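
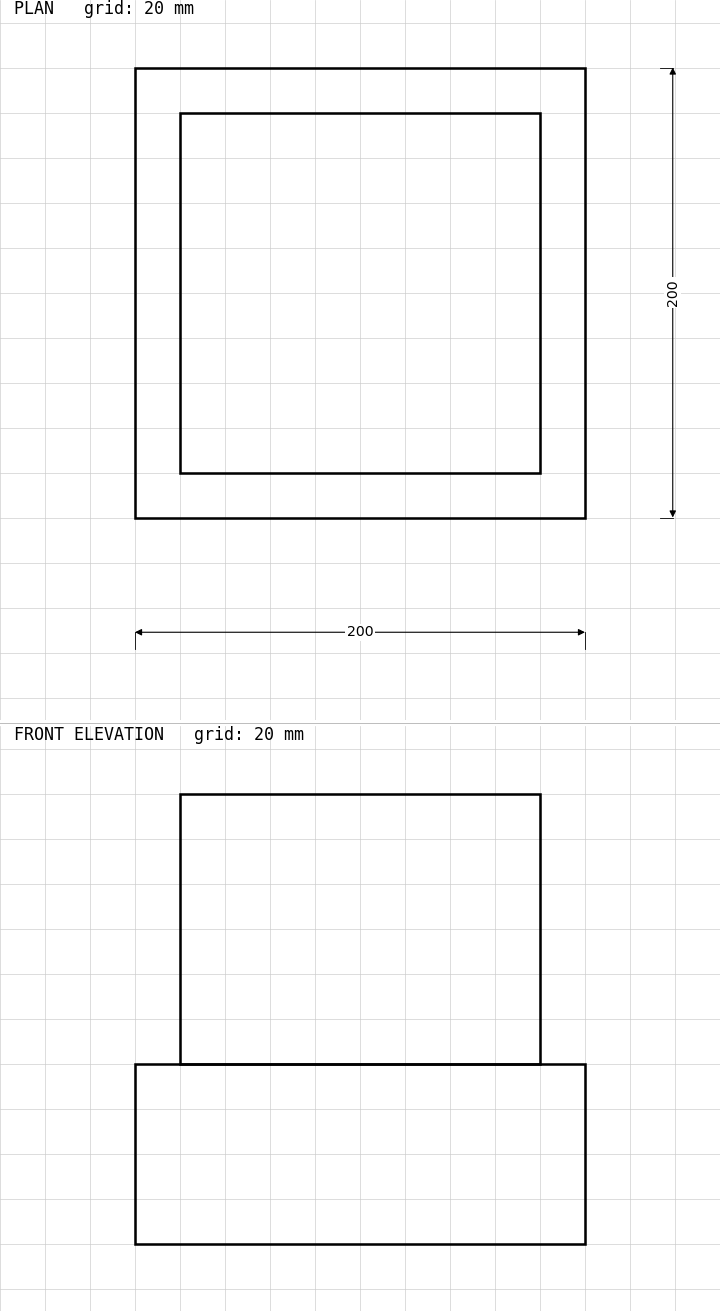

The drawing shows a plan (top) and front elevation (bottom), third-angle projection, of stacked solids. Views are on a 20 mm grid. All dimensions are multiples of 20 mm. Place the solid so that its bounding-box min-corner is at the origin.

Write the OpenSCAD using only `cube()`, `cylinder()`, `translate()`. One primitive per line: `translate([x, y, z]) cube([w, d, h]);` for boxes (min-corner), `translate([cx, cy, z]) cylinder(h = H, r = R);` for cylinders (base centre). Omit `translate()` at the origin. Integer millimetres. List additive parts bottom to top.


cube([200, 200, 80]);
translate([20, 20, 80]) cube([160, 160, 120]);


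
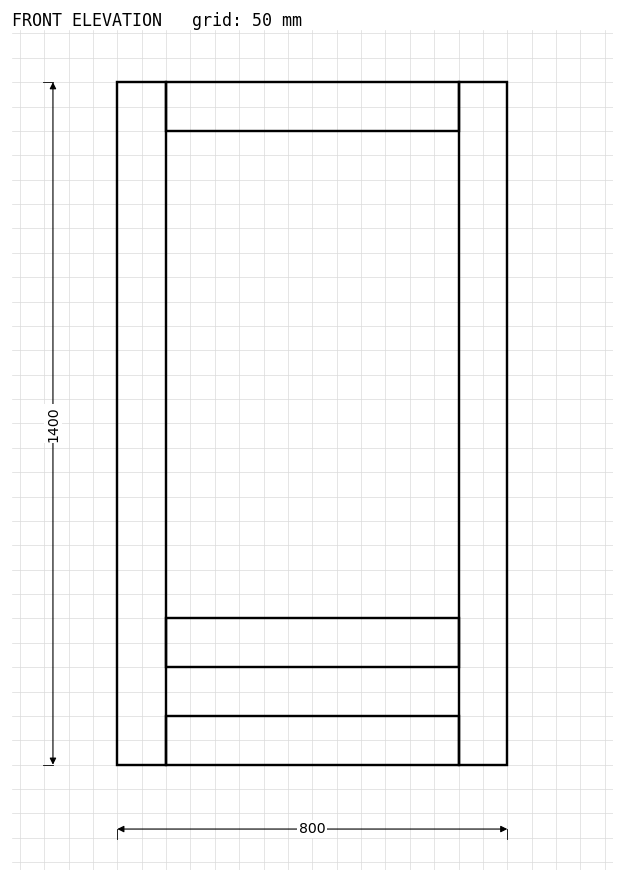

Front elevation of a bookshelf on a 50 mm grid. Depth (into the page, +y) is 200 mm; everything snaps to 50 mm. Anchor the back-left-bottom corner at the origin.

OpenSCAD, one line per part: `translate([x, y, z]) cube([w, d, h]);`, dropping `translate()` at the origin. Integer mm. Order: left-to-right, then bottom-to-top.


cube([100, 200, 1400]);
translate([100, 0, 0]) cube([600, 200, 100]);
translate([100, 0, 200]) cube([600, 200, 100]);
translate([100, 0, 1300]) cube([600, 200, 100]);
translate([700, 0, 0]) cube([100, 200, 1400]);


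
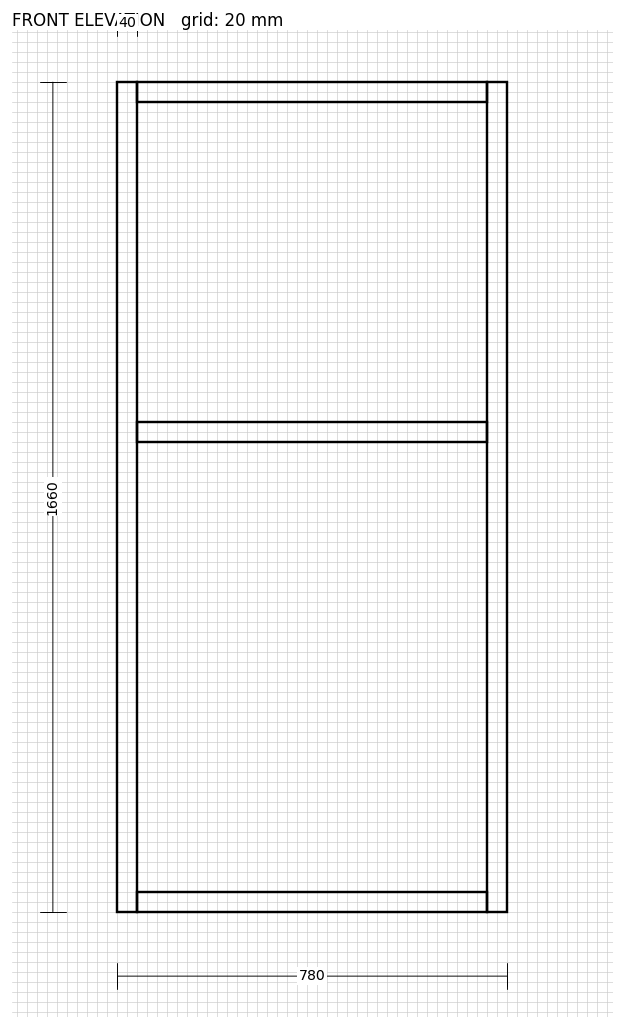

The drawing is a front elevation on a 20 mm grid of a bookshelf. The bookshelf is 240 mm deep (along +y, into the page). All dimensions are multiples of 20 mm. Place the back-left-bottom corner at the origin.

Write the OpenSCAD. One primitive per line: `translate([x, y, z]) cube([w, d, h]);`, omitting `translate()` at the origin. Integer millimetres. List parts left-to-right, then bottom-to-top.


cube([40, 240, 1660]);
translate([40, 0, 0]) cube([700, 240, 40]);
translate([40, 0, 940]) cube([700, 240, 40]);
translate([40, 0, 1620]) cube([700, 240, 40]);
translate([740, 0, 0]) cube([40, 240, 1660]);


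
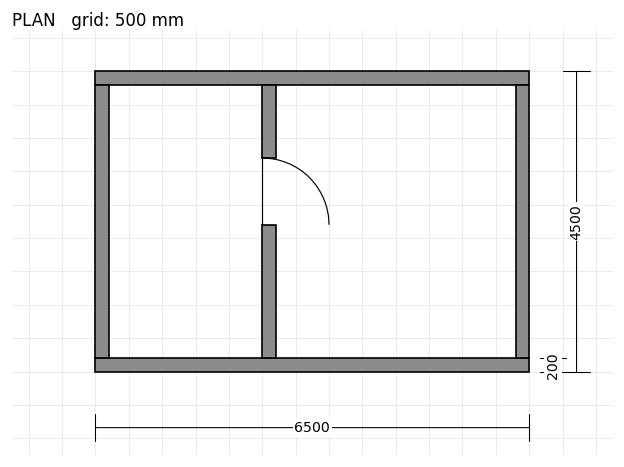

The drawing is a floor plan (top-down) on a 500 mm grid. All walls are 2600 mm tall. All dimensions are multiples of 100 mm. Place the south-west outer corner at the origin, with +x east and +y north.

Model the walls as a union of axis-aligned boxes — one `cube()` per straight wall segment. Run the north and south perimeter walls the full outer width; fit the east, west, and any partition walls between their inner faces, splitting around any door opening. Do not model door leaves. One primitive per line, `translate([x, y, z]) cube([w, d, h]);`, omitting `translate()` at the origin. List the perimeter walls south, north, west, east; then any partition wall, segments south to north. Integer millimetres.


cube([6500, 200, 2600]);
translate([0, 4300, 0]) cube([6500, 200, 2600]);
translate([0, 200, 0]) cube([200, 4100, 2600]);
translate([6300, 200, 0]) cube([200, 4100, 2600]);
translate([2500, 200, 0]) cube([200, 2000, 2600]);
translate([2500, 3200, 0]) cube([200, 1100, 2600]);


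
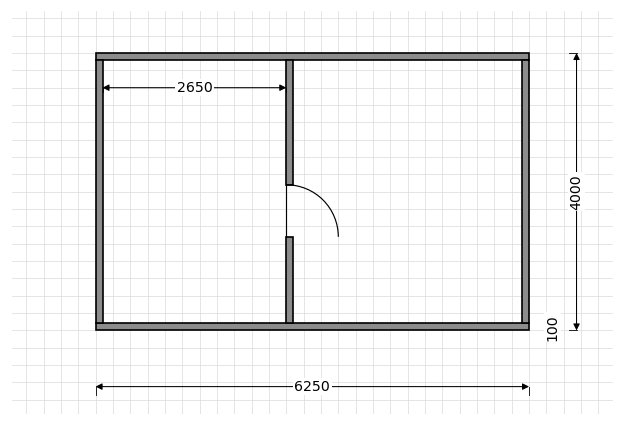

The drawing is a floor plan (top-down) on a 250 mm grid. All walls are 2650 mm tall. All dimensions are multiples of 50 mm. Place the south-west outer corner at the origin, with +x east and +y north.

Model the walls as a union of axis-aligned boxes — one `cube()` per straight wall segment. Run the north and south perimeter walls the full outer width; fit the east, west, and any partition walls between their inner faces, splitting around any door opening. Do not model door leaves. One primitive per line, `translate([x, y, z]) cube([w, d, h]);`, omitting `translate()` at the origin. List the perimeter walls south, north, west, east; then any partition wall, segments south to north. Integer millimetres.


cube([6250, 100, 2650]);
translate([0, 3900, 0]) cube([6250, 100, 2650]);
translate([0, 100, 0]) cube([100, 3800, 2650]);
translate([6150, 100, 0]) cube([100, 3800, 2650]);
translate([2750, 100, 0]) cube([100, 1250, 2650]);
translate([2750, 2100, 0]) cube([100, 1800, 2650]);


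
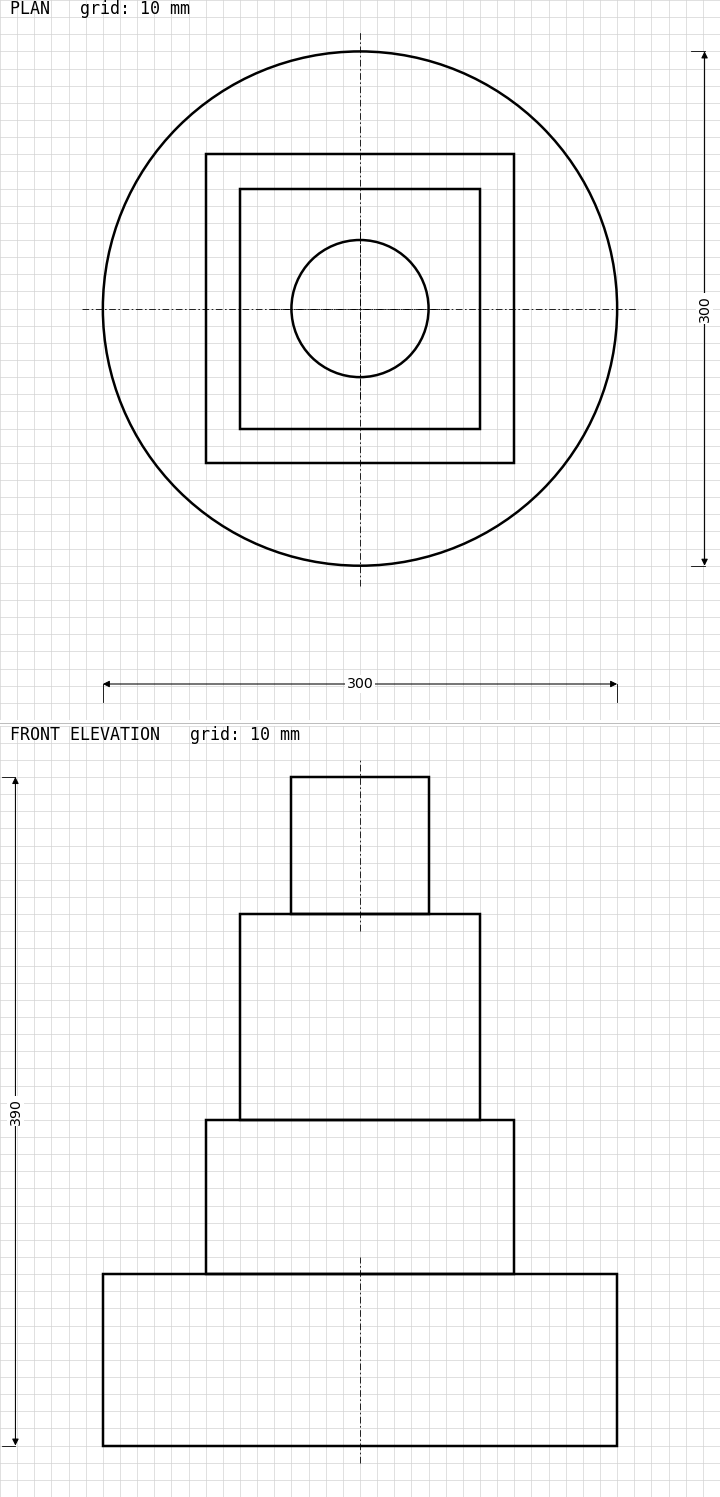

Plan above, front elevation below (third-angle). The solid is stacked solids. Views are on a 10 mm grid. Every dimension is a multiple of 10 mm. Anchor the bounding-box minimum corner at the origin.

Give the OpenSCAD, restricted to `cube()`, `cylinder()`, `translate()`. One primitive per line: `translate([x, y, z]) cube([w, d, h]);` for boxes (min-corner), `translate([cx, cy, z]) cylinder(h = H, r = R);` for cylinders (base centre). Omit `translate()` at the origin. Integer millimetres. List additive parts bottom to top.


translate([150, 150, 0]) cylinder(h = 100, r = 150);
translate([60, 60, 100]) cube([180, 180, 90]);
translate([80, 80, 190]) cube([140, 140, 120]);
translate([150, 150, 310]) cylinder(h = 80, r = 40);


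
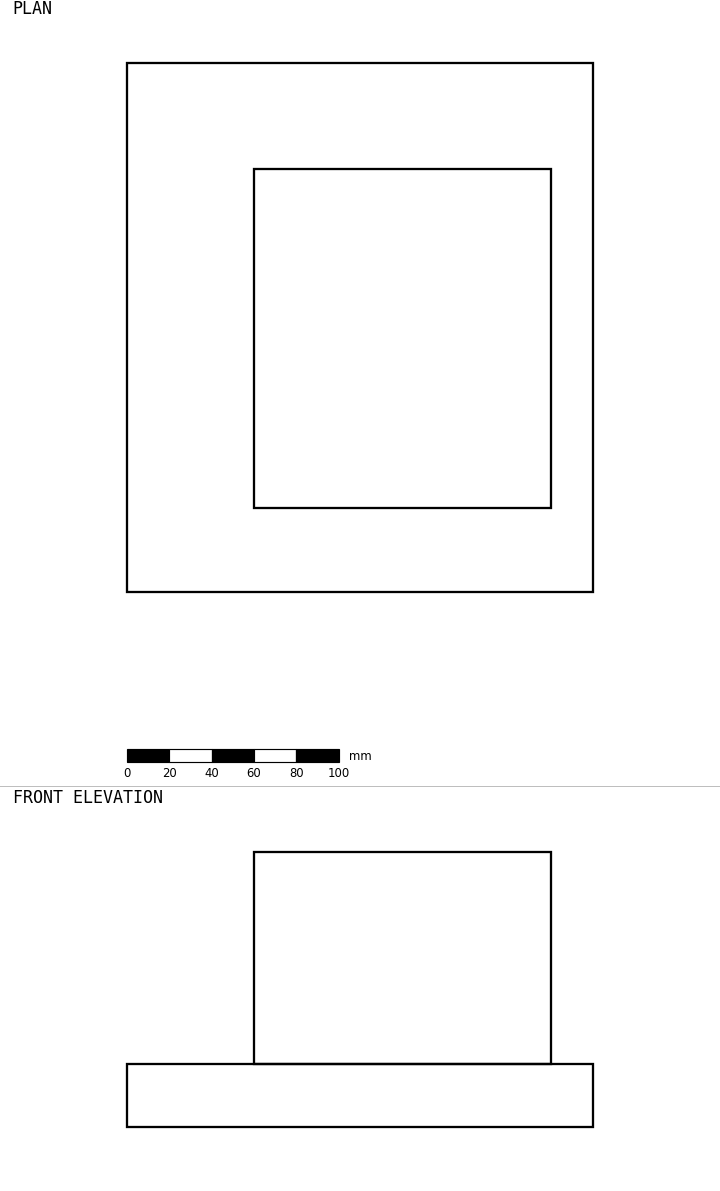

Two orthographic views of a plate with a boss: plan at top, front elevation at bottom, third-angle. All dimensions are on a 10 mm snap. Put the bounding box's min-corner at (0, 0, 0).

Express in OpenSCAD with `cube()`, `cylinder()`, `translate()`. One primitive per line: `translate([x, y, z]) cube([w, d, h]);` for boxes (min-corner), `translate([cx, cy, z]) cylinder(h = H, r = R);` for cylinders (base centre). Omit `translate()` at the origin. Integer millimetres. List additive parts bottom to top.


cube([220, 250, 30]);
translate([60, 40, 30]) cube([140, 160, 100]);


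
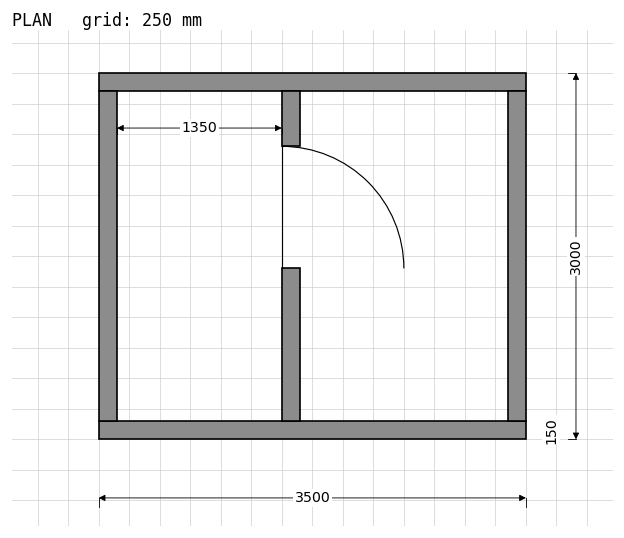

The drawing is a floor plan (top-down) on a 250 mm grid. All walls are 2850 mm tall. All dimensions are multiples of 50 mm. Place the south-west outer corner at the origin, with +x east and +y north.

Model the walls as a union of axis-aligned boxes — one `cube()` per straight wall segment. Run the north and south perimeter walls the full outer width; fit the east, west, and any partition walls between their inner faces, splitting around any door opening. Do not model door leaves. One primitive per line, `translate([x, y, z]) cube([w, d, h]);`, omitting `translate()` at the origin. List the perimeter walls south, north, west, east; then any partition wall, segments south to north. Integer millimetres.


cube([3500, 150, 2850]);
translate([0, 2850, 0]) cube([3500, 150, 2850]);
translate([0, 150, 0]) cube([150, 2700, 2850]);
translate([3350, 150, 0]) cube([150, 2700, 2850]);
translate([1500, 150, 0]) cube([150, 1250, 2850]);
translate([1500, 2400, 0]) cube([150, 450, 2850]);


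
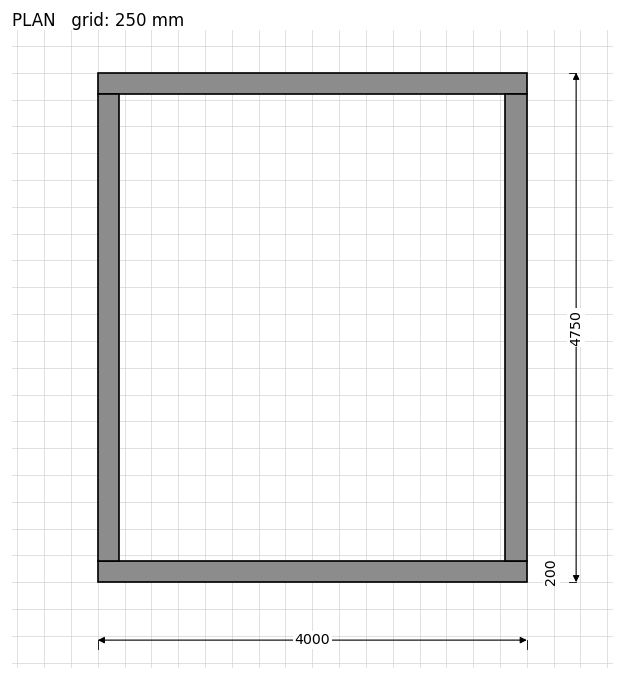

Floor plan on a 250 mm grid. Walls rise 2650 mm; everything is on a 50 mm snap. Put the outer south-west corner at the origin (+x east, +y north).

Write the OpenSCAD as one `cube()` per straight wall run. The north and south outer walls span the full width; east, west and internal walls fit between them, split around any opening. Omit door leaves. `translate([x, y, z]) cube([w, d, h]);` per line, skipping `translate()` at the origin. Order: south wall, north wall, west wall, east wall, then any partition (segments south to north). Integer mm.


cube([4000, 200, 2650]);
translate([0, 4550, 0]) cube([4000, 200, 2650]);
translate([0, 200, 0]) cube([200, 4350, 2650]);
translate([3800, 200, 0]) cube([200, 4350, 2650]);


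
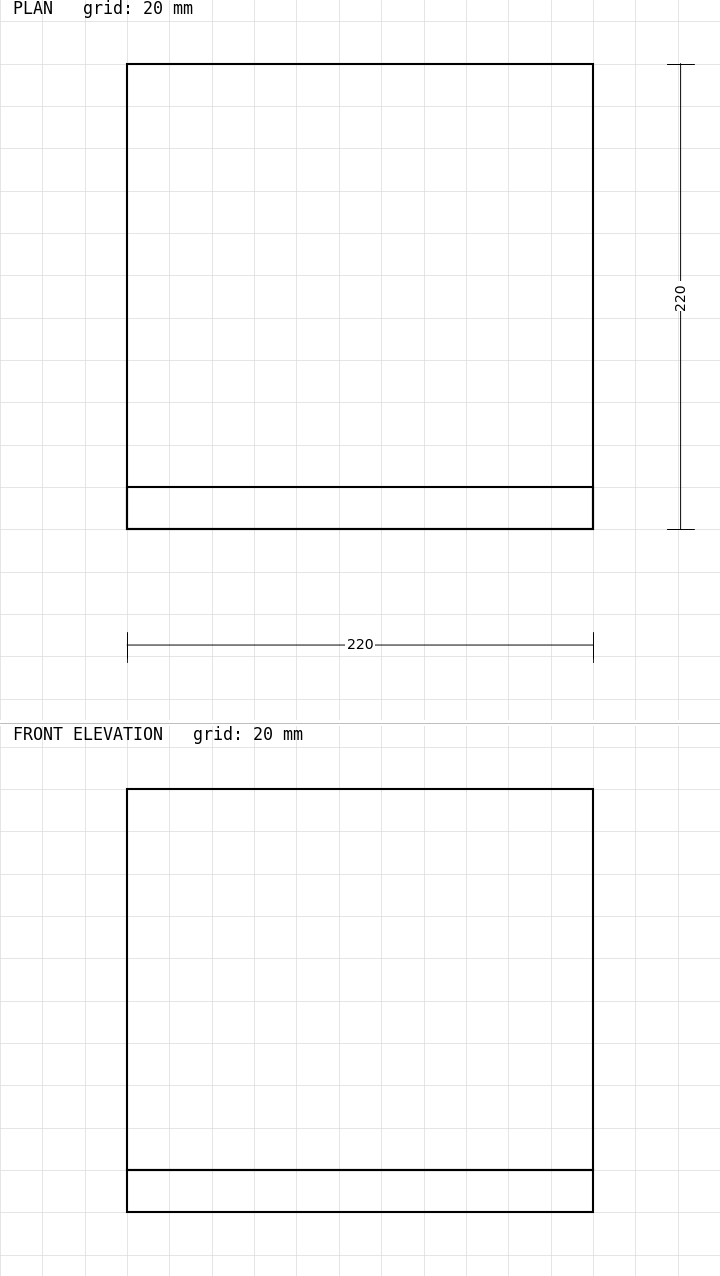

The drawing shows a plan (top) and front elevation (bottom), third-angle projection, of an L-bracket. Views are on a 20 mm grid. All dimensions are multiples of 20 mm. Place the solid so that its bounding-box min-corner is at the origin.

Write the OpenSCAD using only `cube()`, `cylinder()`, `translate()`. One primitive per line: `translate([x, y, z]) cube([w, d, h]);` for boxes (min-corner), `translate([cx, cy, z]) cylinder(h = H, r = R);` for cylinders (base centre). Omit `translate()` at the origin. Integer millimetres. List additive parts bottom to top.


cube([220, 220, 20]);
translate([0, 0, 20]) cube([220, 20, 180]);


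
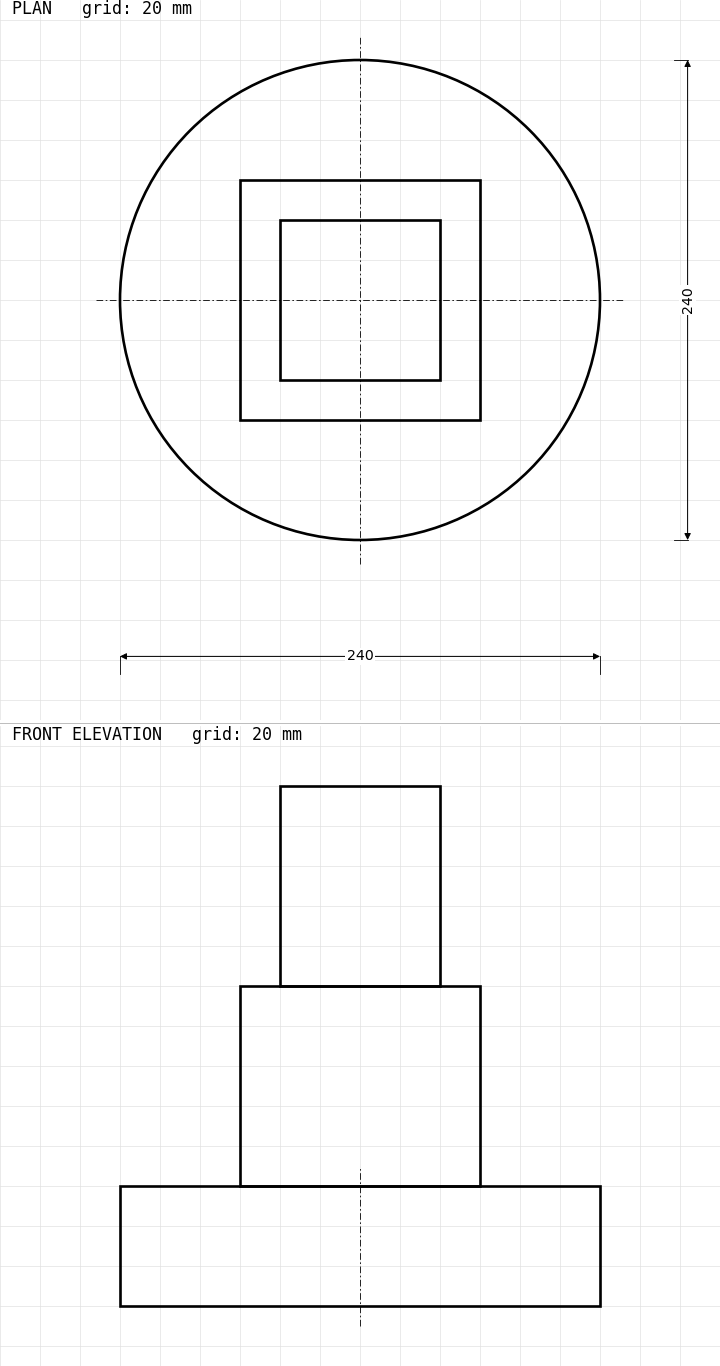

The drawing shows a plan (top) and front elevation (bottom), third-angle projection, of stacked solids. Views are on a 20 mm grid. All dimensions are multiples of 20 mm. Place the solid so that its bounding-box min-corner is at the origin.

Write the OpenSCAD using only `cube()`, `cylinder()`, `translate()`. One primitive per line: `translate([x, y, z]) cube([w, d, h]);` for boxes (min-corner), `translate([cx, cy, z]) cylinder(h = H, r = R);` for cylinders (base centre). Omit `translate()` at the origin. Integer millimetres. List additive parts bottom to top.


translate([120, 120, 0]) cylinder(h = 60, r = 120);
translate([60, 60, 60]) cube([120, 120, 100]);
translate([80, 80, 160]) cube([80, 80, 100]);


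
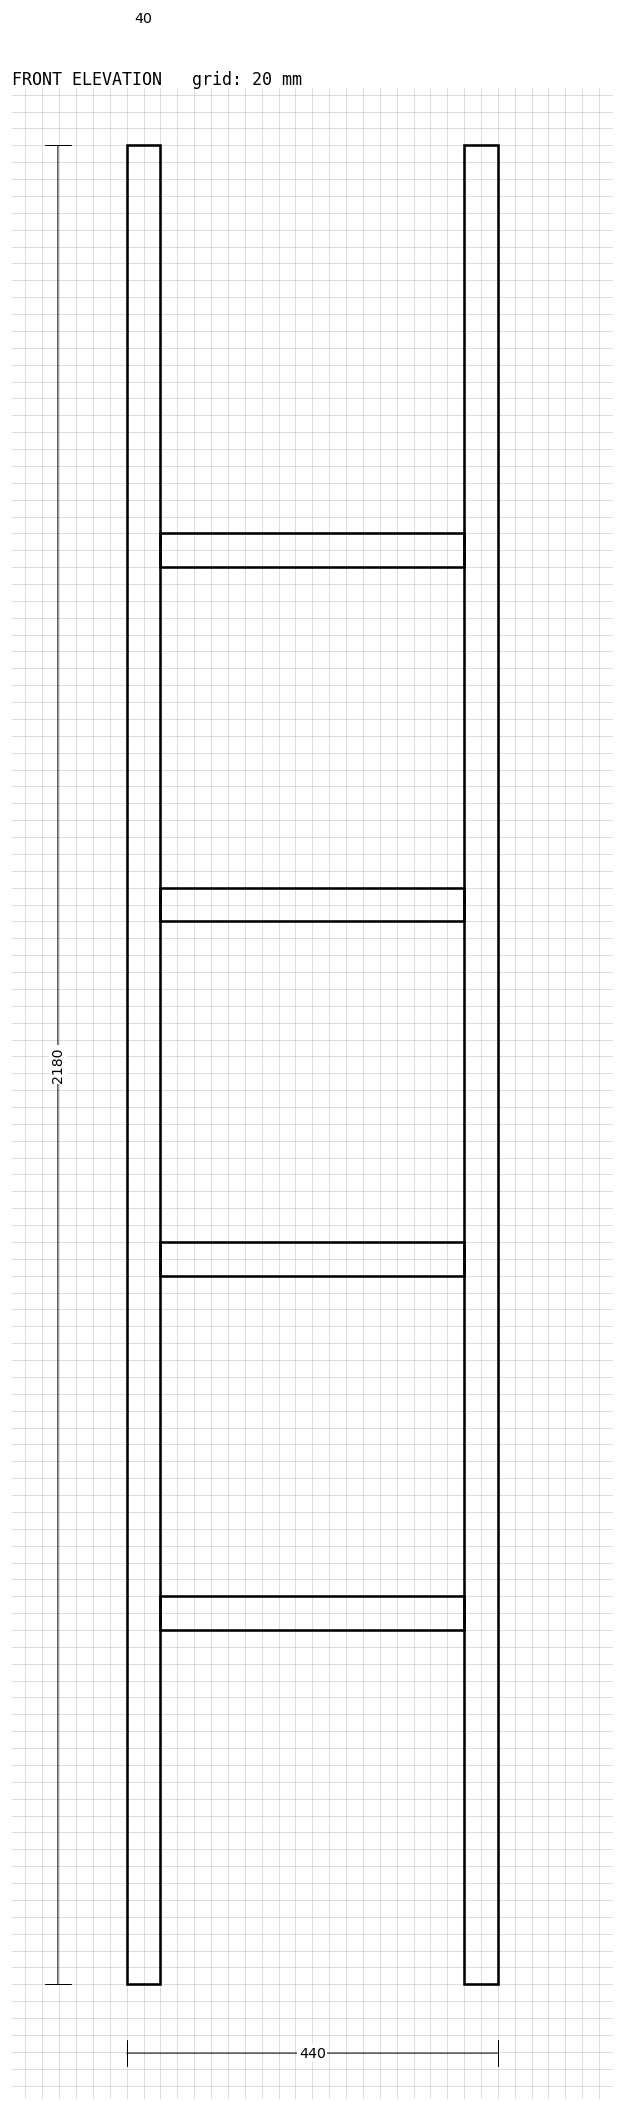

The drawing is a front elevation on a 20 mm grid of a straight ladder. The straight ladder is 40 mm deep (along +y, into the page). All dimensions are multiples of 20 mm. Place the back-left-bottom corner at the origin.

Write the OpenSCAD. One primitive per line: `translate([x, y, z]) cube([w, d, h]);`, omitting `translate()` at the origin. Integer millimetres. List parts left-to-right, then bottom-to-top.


cube([40, 40, 2180]);
translate([40, 0, 420]) cube([360, 40, 40]);
translate([40, 0, 840]) cube([360, 40, 40]);
translate([40, 0, 1260]) cube([360, 40, 40]);
translate([40, 0, 1680]) cube([360, 40, 40]);
translate([400, 0, 0]) cube([40, 40, 2180]);


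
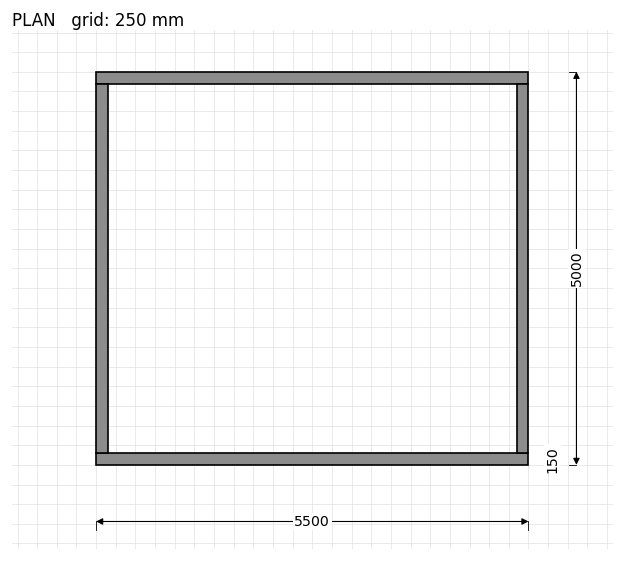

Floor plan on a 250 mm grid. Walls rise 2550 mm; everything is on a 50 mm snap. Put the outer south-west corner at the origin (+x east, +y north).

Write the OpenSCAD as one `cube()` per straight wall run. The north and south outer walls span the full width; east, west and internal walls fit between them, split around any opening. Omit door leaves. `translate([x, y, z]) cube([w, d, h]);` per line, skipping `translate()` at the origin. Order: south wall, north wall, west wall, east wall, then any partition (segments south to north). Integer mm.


cube([5500, 150, 2550]);
translate([0, 4850, 0]) cube([5500, 150, 2550]);
translate([0, 150, 0]) cube([150, 4700, 2550]);
translate([5350, 150, 0]) cube([150, 4700, 2550]);


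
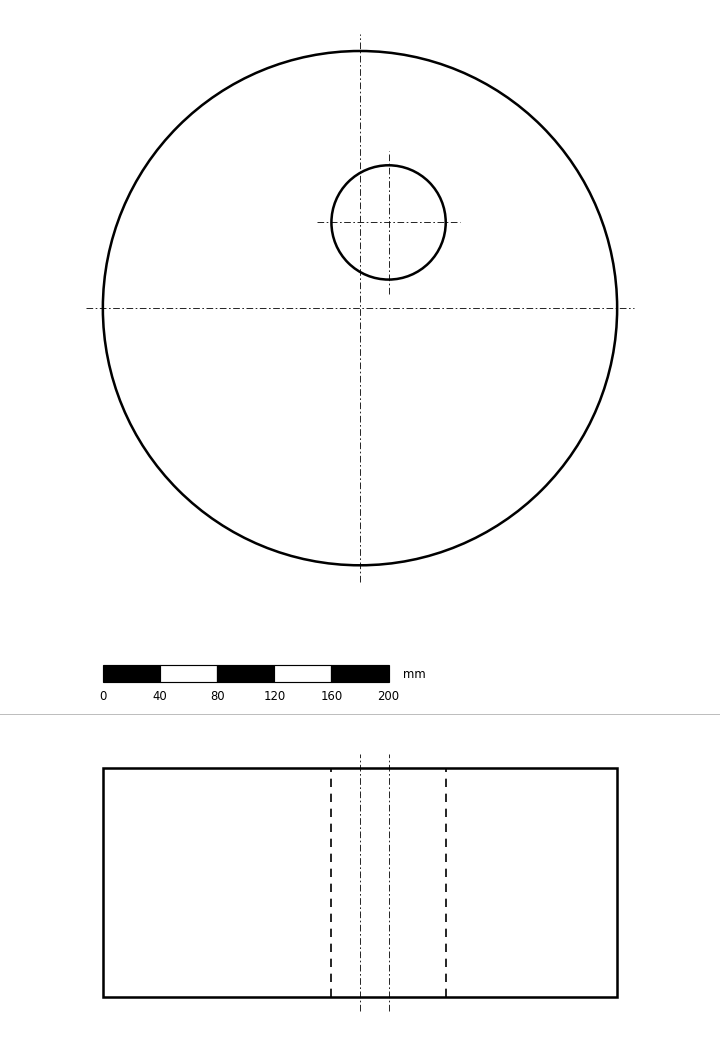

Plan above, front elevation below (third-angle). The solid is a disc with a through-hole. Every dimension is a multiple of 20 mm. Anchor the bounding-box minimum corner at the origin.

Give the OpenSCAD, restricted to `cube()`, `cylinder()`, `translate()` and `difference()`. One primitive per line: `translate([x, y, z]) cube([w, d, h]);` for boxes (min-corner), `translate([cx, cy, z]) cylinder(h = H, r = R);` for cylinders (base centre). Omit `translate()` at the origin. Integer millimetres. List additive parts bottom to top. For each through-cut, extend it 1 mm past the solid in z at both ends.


difference() {
  translate([180, 180, 0]) cylinder(h = 160, r = 180);
  translate([200, 240, -1]) cylinder(h = 162, r = 40);
}


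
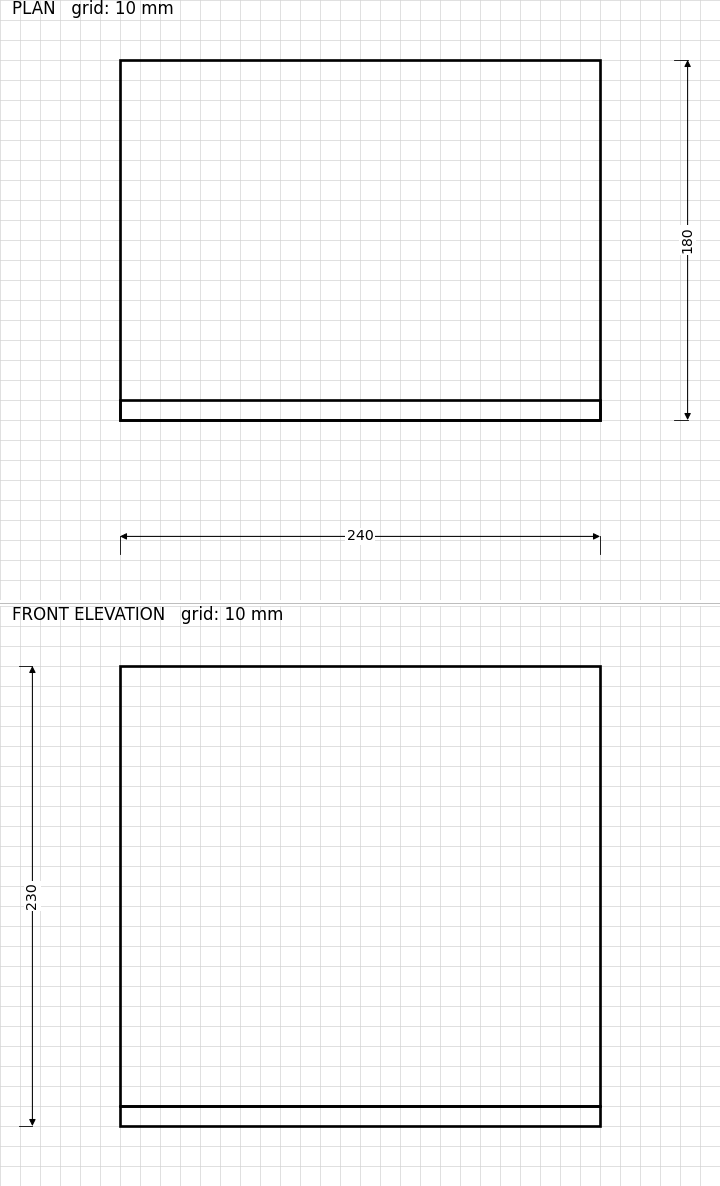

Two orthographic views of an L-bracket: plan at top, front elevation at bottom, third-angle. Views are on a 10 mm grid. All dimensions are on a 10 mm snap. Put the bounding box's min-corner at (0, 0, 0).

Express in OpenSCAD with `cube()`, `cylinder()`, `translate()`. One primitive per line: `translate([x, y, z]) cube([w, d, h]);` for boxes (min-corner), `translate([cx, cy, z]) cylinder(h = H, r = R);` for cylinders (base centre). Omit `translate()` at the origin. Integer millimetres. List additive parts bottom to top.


cube([240, 180, 10]);
translate([0, 0, 10]) cube([240, 10, 220]);


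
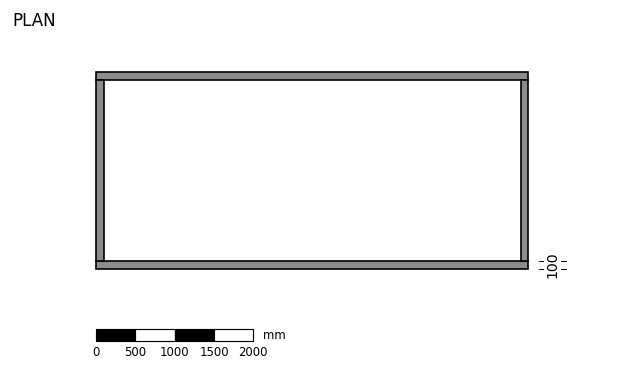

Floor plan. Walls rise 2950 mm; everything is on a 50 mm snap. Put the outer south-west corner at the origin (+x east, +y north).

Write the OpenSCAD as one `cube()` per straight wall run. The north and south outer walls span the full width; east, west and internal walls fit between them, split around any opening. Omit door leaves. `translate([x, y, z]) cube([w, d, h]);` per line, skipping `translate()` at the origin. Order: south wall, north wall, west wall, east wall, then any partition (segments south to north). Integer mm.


cube([5500, 100, 2950]);
translate([0, 2400, 0]) cube([5500, 100, 2950]);
translate([0, 100, 0]) cube([100, 2300, 2950]);
translate([5400, 100, 0]) cube([100, 2300, 2950]);


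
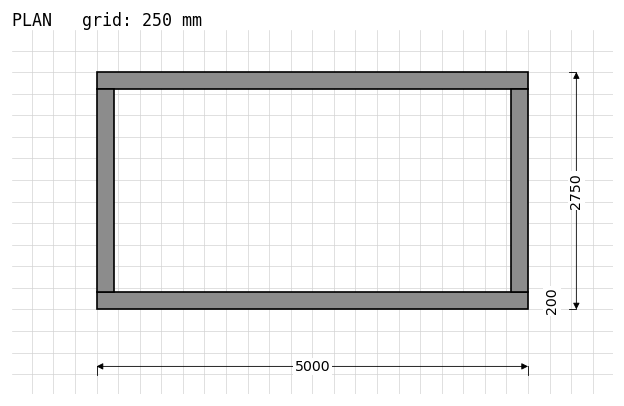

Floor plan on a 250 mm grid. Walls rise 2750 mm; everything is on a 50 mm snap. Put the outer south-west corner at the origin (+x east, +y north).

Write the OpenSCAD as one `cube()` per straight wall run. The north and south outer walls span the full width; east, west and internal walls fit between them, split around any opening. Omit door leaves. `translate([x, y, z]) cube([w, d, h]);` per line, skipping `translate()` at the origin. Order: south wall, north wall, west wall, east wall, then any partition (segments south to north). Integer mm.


cube([5000, 200, 2750]);
translate([0, 2550, 0]) cube([5000, 200, 2750]);
translate([0, 200, 0]) cube([200, 2350, 2750]);
translate([4800, 200, 0]) cube([200, 2350, 2750]);


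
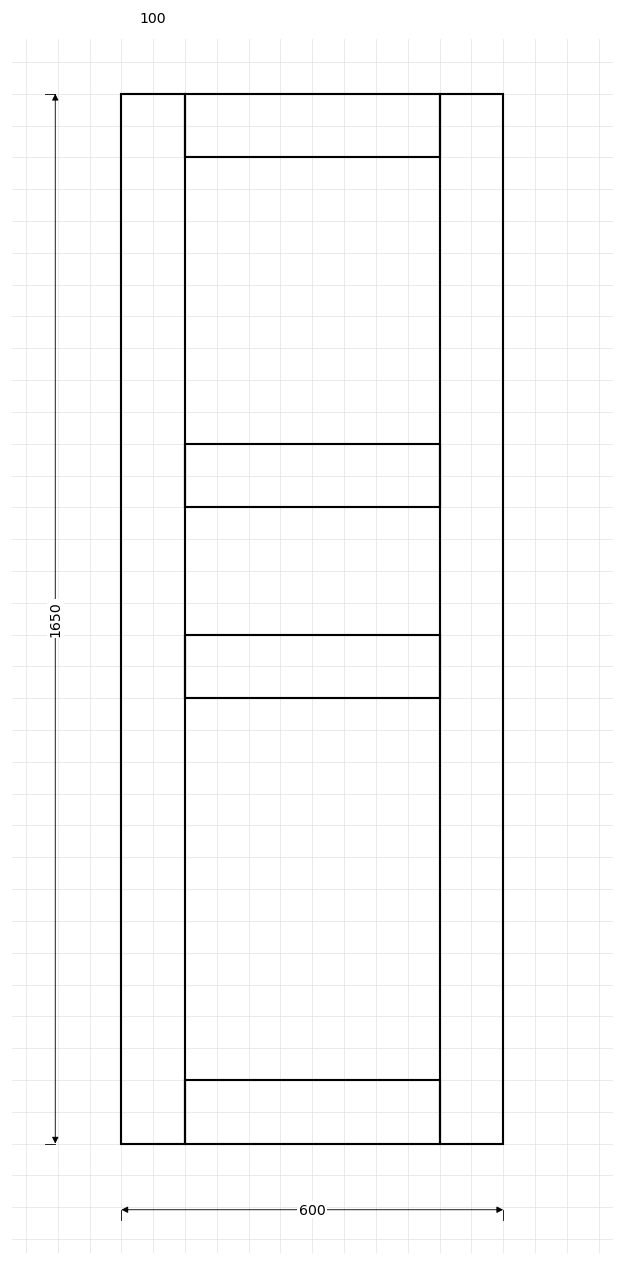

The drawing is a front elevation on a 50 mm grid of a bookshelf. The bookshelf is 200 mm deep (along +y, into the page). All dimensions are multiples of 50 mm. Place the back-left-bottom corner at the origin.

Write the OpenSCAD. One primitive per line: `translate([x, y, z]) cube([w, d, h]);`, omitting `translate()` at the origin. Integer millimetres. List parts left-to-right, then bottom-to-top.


cube([100, 200, 1650]);
translate([100, 0, 0]) cube([400, 200, 100]);
translate([100, 0, 700]) cube([400, 200, 100]);
translate([100, 0, 1000]) cube([400, 200, 100]);
translate([100, 0, 1550]) cube([400, 200, 100]);
translate([500, 0, 0]) cube([100, 200, 1650]);


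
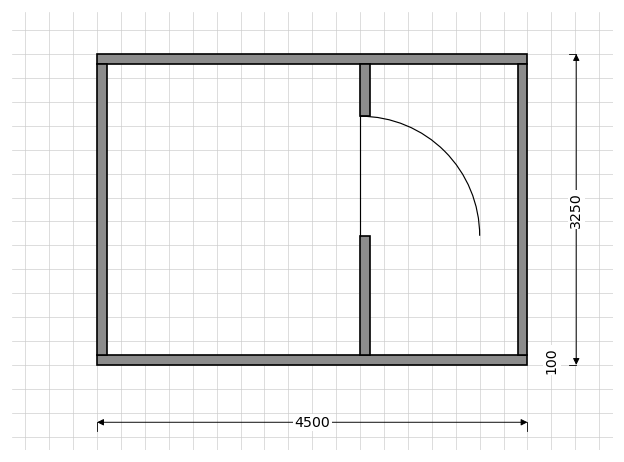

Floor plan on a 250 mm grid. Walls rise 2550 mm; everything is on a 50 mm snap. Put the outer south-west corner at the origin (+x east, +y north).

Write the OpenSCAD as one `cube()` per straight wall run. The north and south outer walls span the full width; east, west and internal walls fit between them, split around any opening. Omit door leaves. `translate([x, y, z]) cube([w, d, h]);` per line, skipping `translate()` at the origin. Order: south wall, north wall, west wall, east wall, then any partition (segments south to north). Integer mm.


cube([4500, 100, 2550]);
translate([0, 3150, 0]) cube([4500, 100, 2550]);
translate([0, 100, 0]) cube([100, 3050, 2550]);
translate([4400, 100, 0]) cube([100, 3050, 2550]);
translate([2750, 100, 0]) cube([100, 1250, 2550]);
translate([2750, 2600, 0]) cube([100, 550, 2550]);


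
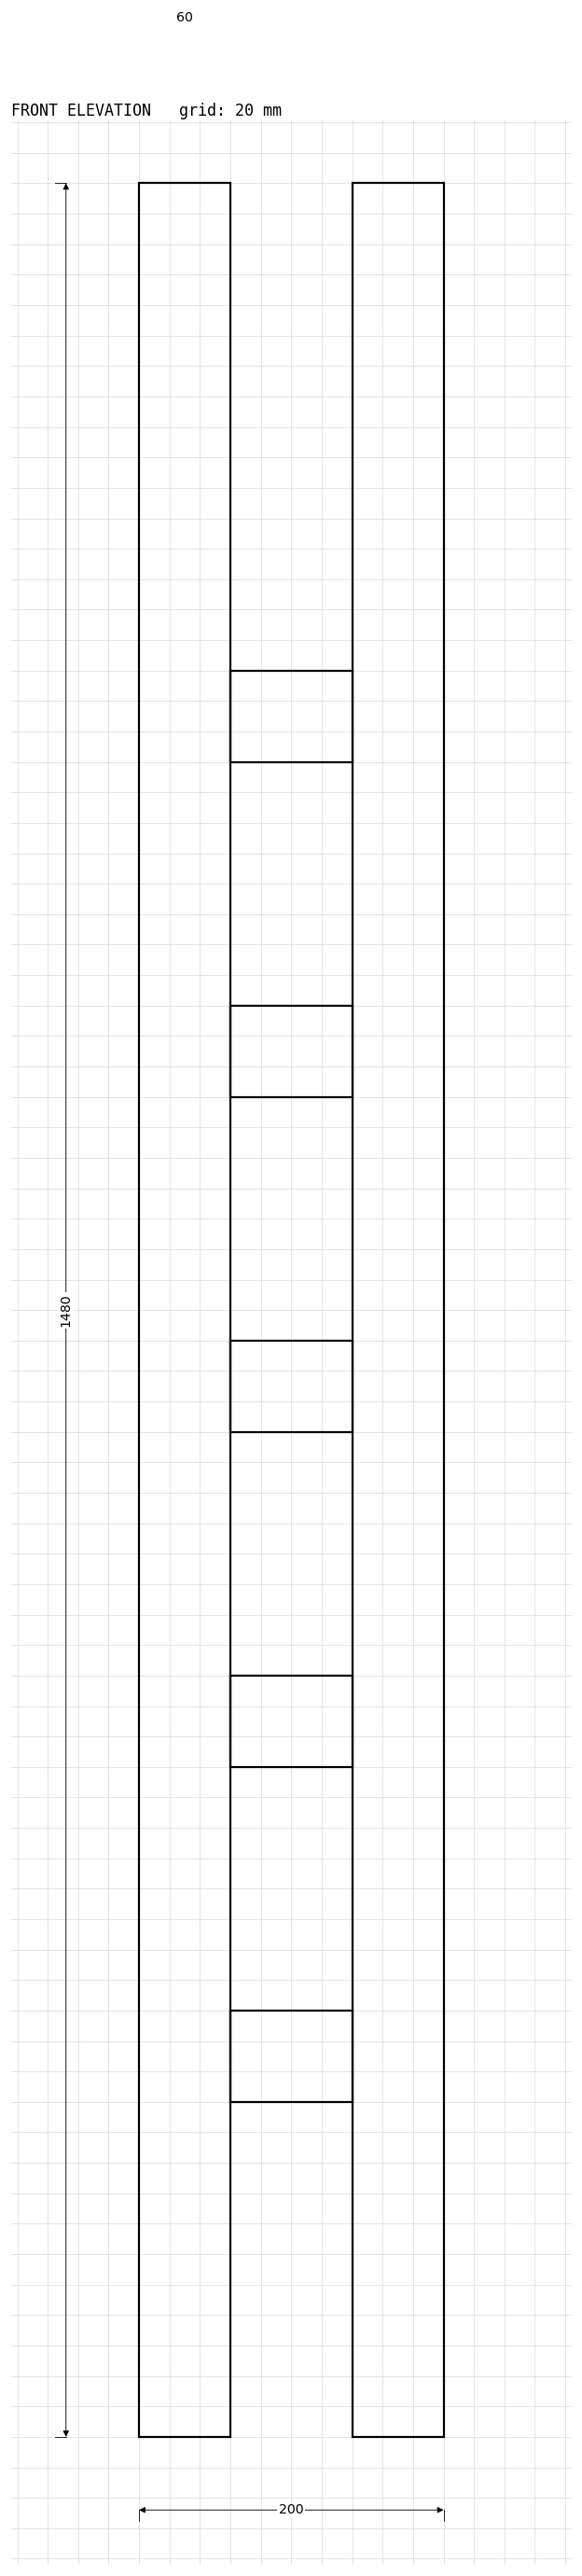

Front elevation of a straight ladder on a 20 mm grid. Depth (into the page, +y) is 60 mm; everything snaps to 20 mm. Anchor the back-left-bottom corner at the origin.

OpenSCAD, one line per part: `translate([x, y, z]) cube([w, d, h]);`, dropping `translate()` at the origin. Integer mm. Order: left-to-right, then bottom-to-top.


cube([60, 60, 1480]);
translate([60, 0, 220]) cube([80, 60, 60]);
translate([60, 0, 440]) cube([80, 60, 60]);
translate([60, 0, 660]) cube([80, 60, 60]);
translate([60, 0, 880]) cube([80, 60, 60]);
translate([60, 0, 1100]) cube([80, 60, 60]);
translate([140, 0, 0]) cube([60, 60, 1480]);


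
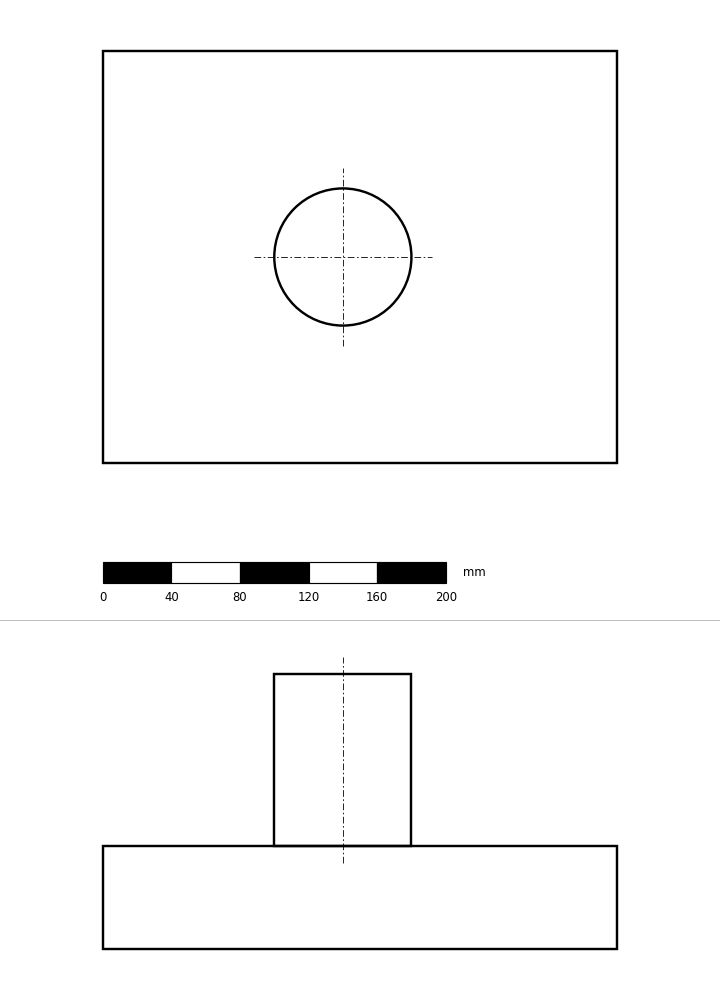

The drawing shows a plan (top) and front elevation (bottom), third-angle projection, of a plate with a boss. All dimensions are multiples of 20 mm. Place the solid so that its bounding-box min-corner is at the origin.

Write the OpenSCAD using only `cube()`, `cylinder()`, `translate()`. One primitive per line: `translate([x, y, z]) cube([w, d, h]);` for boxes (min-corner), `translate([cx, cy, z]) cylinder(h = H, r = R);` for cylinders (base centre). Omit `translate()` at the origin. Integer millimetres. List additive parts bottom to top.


cube([300, 240, 60]);
translate([140, 120, 60]) cylinder(h = 100, r = 40);


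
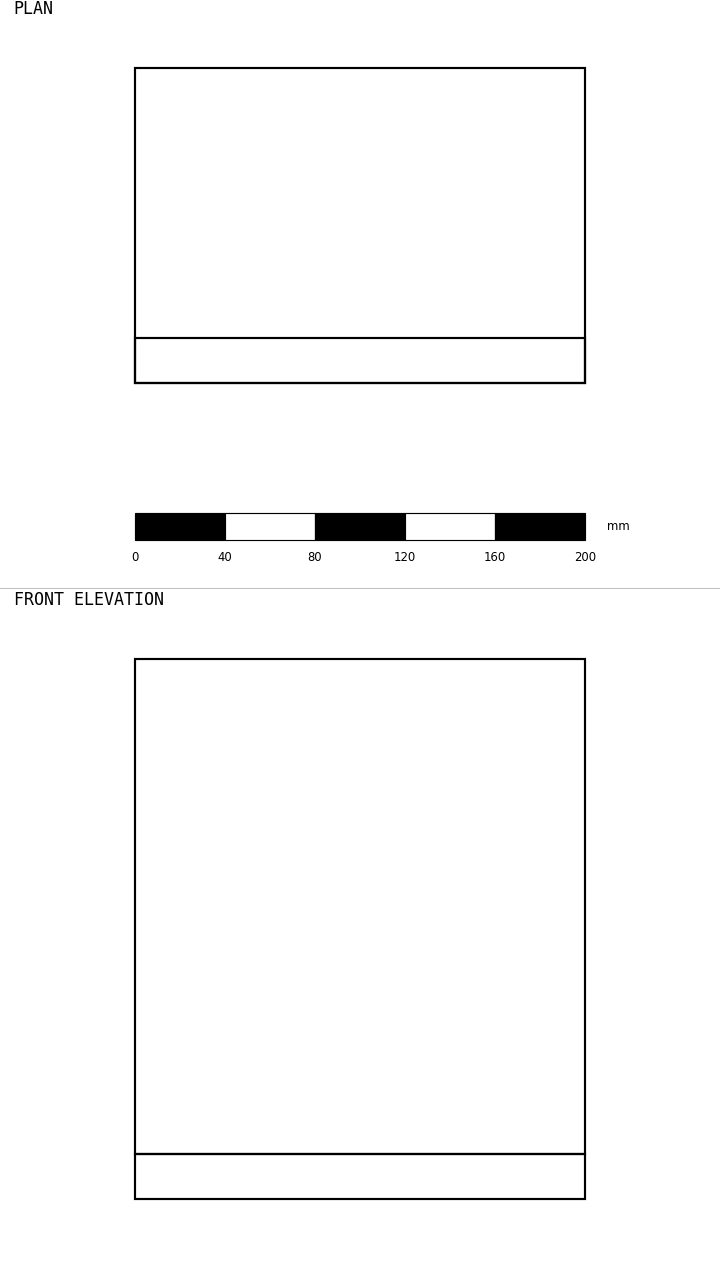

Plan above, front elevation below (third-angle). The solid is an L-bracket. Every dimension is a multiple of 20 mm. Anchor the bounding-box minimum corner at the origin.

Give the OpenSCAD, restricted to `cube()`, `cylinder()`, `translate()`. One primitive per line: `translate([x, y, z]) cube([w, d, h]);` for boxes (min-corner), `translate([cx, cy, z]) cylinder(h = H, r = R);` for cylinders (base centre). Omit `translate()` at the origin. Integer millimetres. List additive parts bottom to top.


cube([200, 140, 20]);
translate([0, 0, 20]) cube([200, 20, 220]);


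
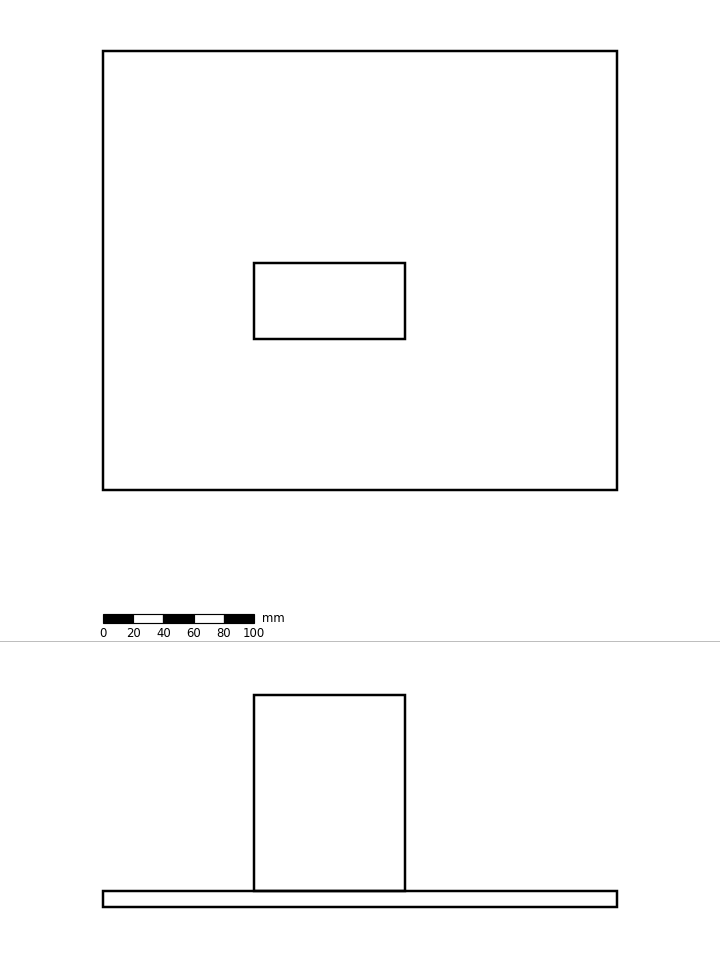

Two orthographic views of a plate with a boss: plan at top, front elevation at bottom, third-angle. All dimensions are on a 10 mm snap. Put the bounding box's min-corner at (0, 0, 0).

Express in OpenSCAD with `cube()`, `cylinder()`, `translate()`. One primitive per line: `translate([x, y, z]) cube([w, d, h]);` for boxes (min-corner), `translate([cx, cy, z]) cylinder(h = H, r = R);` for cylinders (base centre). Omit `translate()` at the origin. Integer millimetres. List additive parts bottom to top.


cube([340, 290, 10]);
translate([100, 100, 10]) cube([100, 50, 130]);


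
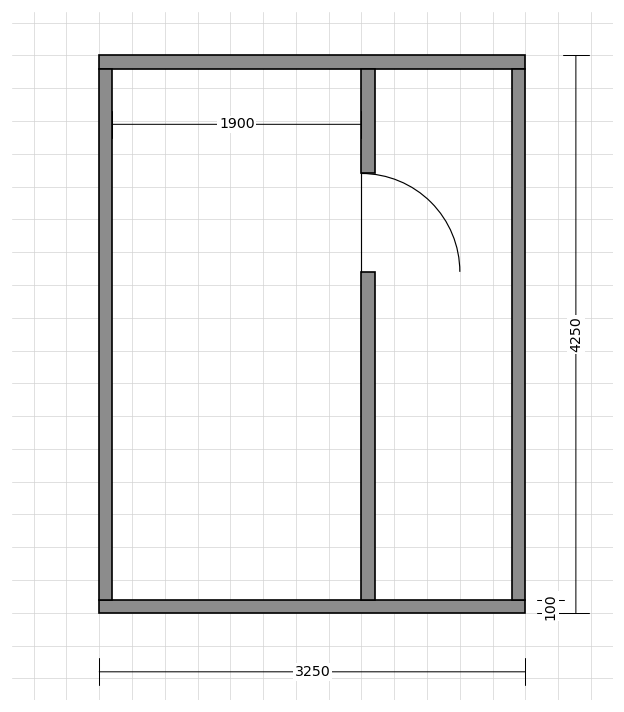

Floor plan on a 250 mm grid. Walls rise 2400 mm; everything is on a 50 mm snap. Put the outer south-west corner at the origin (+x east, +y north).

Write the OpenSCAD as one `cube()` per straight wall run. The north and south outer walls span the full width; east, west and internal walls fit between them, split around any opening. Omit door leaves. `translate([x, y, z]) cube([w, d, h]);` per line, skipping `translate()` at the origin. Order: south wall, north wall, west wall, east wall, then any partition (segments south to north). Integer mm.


cube([3250, 100, 2400]);
translate([0, 4150, 0]) cube([3250, 100, 2400]);
translate([0, 100, 0]) cube([100, 4050, 2400]);
translate([3150, 100, 0]) cube([100, 4050, 2400]);
translate([2000, 100, 0]) cube([100, 2500, 2400]);
translate([2000, 3350, 0]) cube([100, 800, 2400]);


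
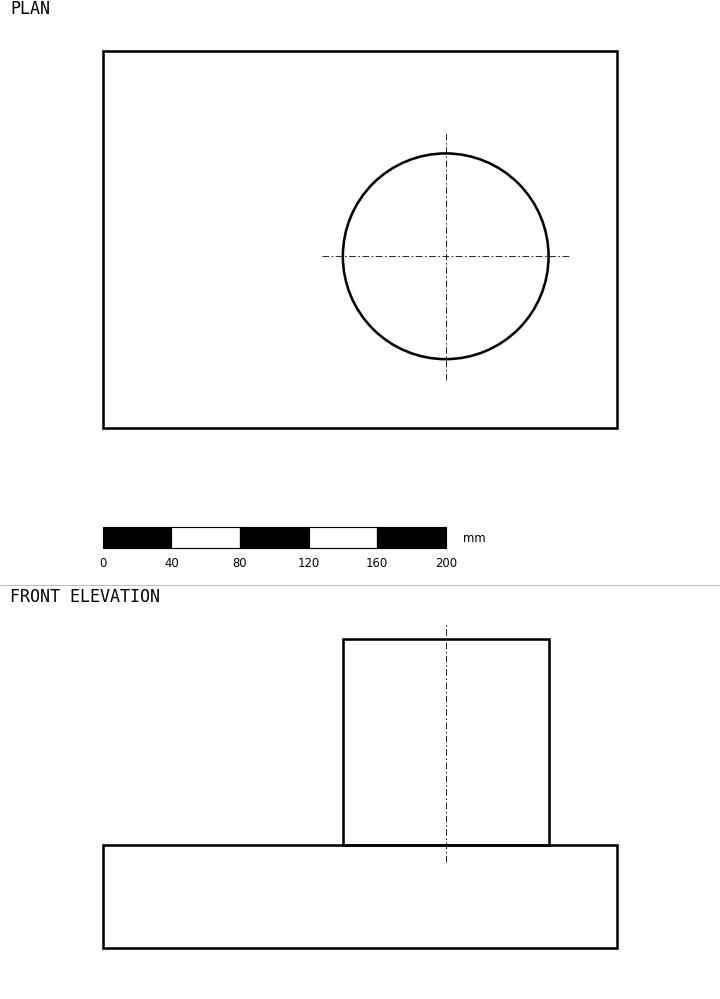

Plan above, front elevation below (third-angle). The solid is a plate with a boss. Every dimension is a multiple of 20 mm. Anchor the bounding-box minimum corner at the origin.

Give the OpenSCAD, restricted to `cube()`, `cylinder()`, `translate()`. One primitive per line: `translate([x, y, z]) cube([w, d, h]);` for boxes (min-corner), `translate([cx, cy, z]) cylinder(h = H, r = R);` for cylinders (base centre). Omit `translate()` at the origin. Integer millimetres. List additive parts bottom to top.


cube([300, 220, 60]);
translate([200, 100, 60]) cylinder(h = 120, r = 60);


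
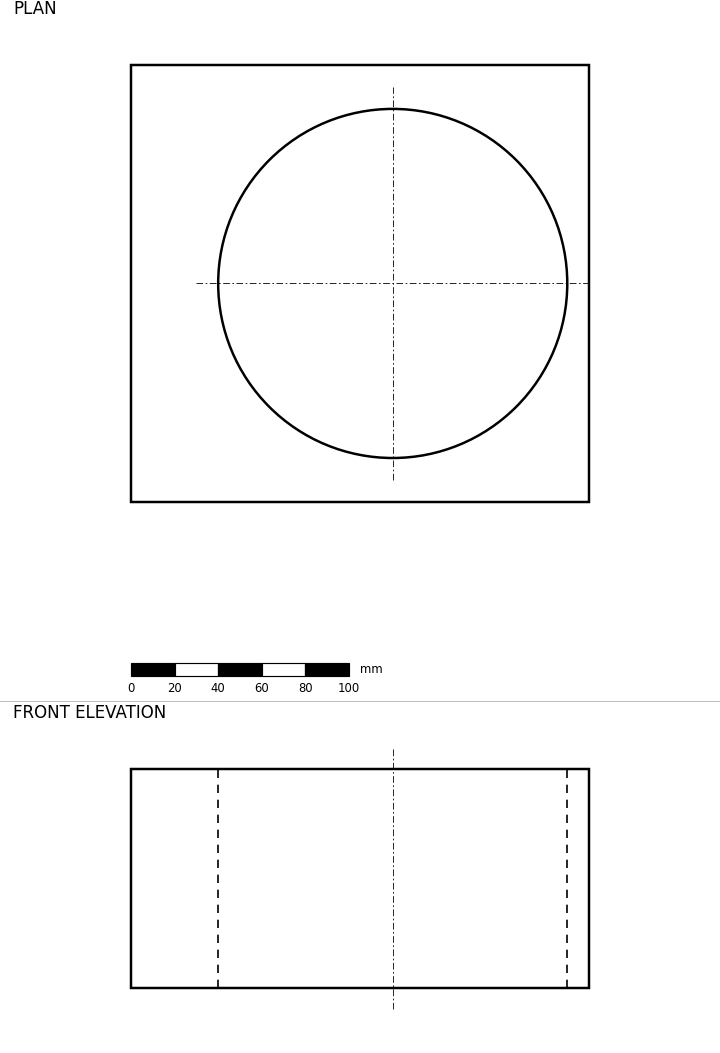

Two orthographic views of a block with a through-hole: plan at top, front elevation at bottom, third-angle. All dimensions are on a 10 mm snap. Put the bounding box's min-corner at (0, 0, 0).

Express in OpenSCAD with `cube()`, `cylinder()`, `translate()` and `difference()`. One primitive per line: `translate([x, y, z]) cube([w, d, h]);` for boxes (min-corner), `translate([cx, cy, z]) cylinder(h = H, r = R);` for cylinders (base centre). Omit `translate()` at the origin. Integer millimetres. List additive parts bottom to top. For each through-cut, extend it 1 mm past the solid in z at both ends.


difference() {
  cube([210, 200, 100]);
  translate([120, 100, -1]) cylinder(h = 102, r = 80);
}


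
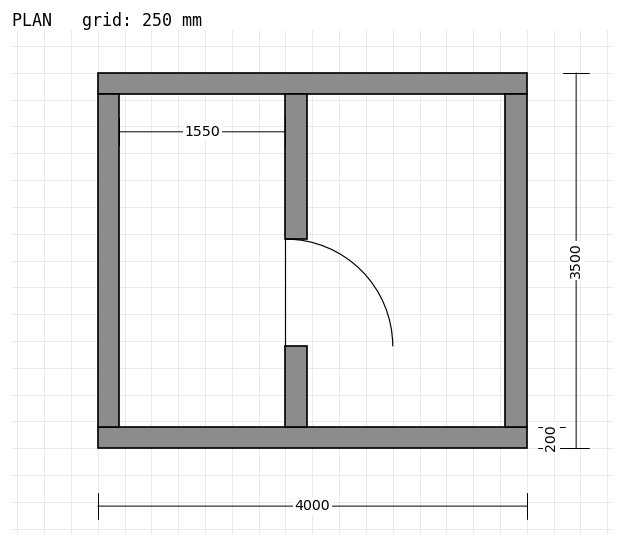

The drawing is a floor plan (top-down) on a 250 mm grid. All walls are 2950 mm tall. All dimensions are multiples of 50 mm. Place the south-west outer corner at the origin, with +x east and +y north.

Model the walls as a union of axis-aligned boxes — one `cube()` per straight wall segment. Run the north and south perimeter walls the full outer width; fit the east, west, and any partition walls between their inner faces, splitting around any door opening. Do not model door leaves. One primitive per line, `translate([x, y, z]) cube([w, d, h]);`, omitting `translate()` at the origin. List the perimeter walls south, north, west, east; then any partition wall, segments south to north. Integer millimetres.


cube([4000, 200, 2950]);
translate([0, 3300, 0]) cube([4000, 200, 2950]);
translate([0, 200, 0]) cube([200, 3100, 2950]);
translate([3800, 200, 0]) cube([200, 3100, 2950]);
translate([1750, 200, 0]) cube([200, 750, 2950]);
translate([1750, 1950, 0]) cube([200, 1350, 2950]);


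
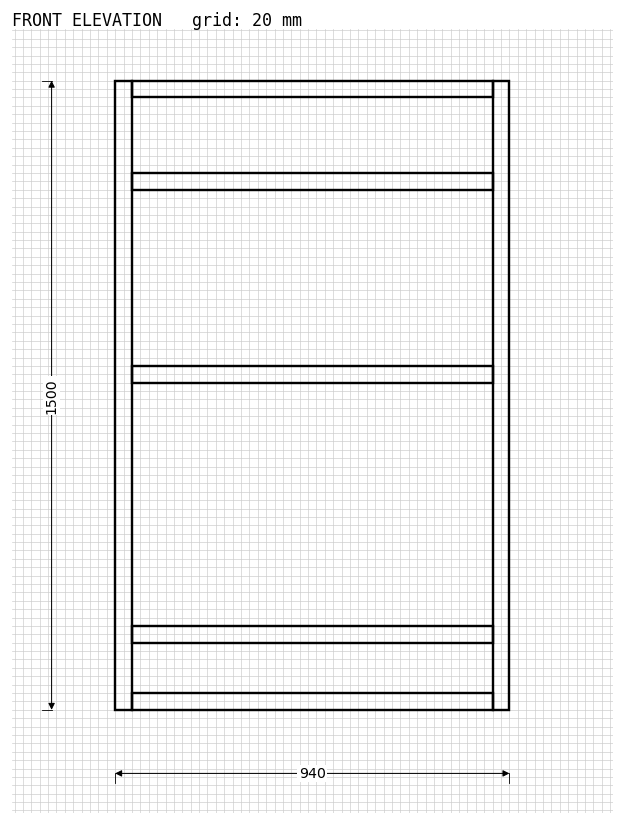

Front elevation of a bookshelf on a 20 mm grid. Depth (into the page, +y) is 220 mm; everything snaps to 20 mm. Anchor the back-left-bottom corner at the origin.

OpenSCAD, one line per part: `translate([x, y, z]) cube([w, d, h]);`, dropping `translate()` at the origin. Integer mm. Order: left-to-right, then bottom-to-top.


cube([40, 220, 1500]);
translate([40, 0, 0]) cube([860, 220, 40]);
translate([40, 0, 160]) cube([860, 220, 40]);
translate([40, 0, 780]) cube([860, 220, 40]);
translate([40, 0, 1240]) cube([860, 220, 40]);
translate([40, 0, 1460]) cube([860, 220, 40]);
translate([900, 0, 0]) cube([40, 220, 1500]);


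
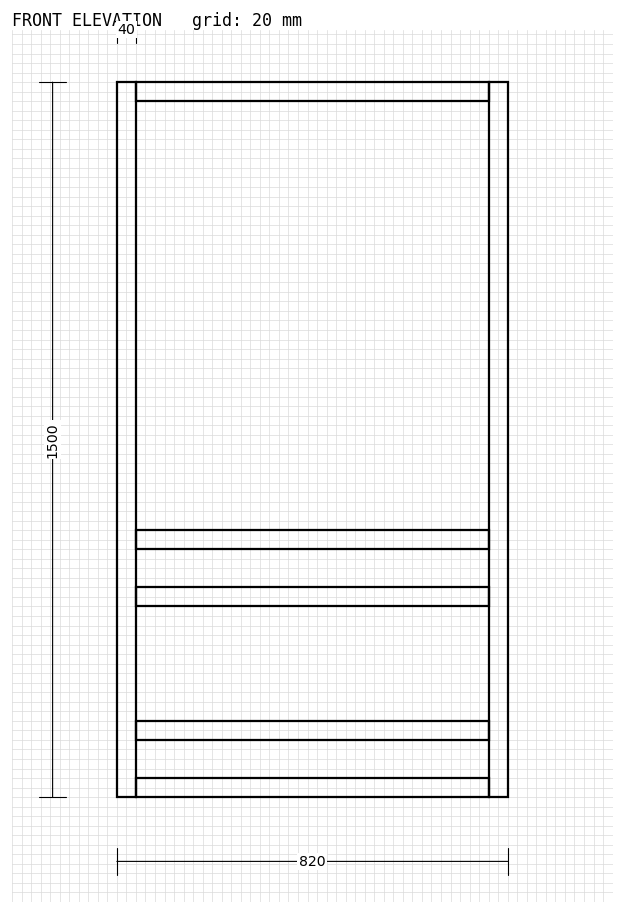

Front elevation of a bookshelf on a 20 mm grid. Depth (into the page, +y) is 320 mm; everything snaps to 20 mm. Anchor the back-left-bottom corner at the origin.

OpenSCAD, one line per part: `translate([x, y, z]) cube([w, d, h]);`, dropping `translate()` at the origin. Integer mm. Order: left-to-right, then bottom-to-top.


cube([40, 320, 1500]);
translate([40, 0, 0]) cube([740, 320, 40]);
translate([40, 0, 120]) cube([740, 320, 40]);
translate([40, 0, 400]) cube([740, 320, 40]);
translate([40, 0, 520]) cube([740, 320, 40]);
translate([40, 0, 1460]) cube([740, 320, 40]);
translate([780, 0, 0]) cube([40, 320, 1500]);


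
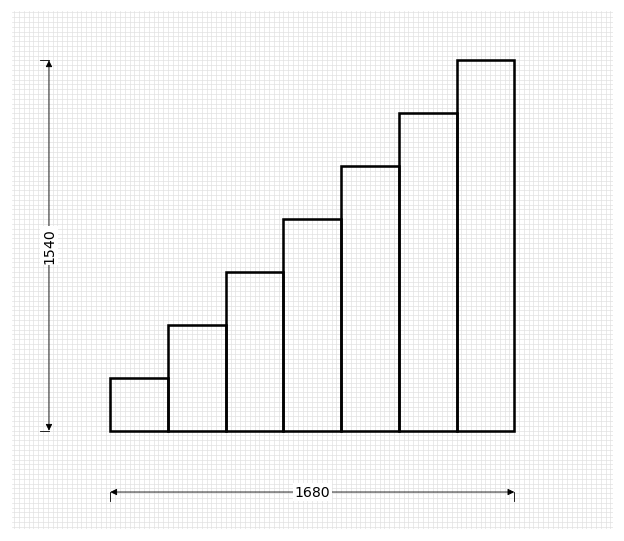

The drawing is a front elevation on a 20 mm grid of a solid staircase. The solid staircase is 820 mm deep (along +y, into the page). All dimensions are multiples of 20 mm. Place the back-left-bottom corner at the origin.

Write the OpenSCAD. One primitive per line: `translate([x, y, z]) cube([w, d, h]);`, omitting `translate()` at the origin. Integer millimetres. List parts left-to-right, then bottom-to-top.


cube([240, 820, 220]);
translate([240, 0, 0]) cube([240, 820, 440]);
translate([480, 0, 0]) cube([240, 820, 660]);
translate([720, 0, 0]) cube([240, 820, 880]);
translate([960, 0, 0]) cube([240, 820, 1100]);
translate([1200, 0, 0]) cube([240, 820, 1320]);
translate([1440, 0, 0]) cube([240, 820, 1540]);


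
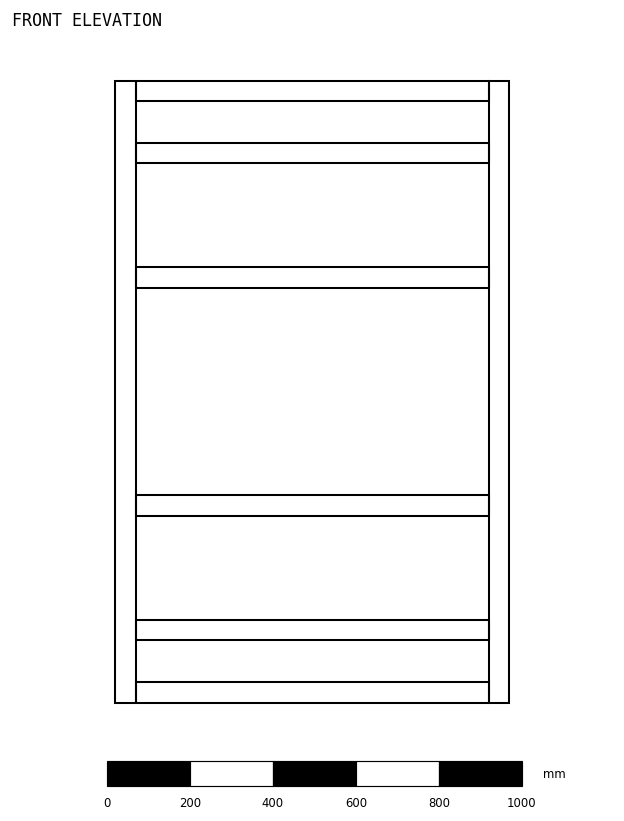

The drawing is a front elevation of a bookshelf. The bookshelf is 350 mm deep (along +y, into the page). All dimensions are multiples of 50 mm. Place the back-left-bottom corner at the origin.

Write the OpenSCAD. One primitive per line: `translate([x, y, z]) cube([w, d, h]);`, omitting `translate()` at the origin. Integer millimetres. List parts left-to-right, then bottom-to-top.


cube([50, 350, 1500]);
translate([50, 0, 0]) cube([850, 350, 50]);
translate([50, 0, 150]) cube([850, 350, 50]);
translate([50, 0, 450]) cube([850, 350, 50]);
translate([50, 0, 1000]) cube([850, 350, 50]);
translate([50, 0, 1300]) cube([850, 350, 50]);
translate([50, 0, 1450]) cube([850, 350, 50]);
translate([900, 0, 0]) cube([50, 350, 1500]);


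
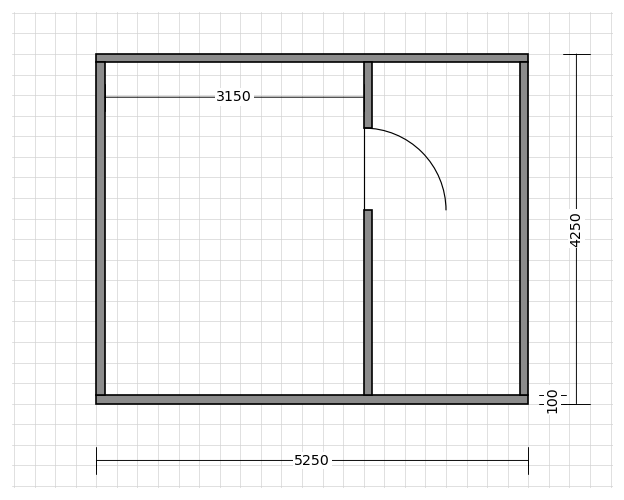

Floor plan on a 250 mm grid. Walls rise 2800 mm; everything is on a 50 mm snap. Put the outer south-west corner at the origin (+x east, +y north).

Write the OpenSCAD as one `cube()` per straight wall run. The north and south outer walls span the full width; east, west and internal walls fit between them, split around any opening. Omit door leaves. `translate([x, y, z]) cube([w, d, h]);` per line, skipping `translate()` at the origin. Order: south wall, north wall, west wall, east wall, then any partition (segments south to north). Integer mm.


cube([5250, 100, 2800]);
translate([0, 4150, 0]) cube([5250, 100, 2800]);
translate([0, 100, 0]) cube([100, 4050, 2800]);
translate([5150, 100, 0]) cube([100, 4050, 2800]);
translate([3250, 100, 0]) cube([100, 2250, 2800]);
translate([3250, 3350, 0]) cube([100, 800, 2800]);


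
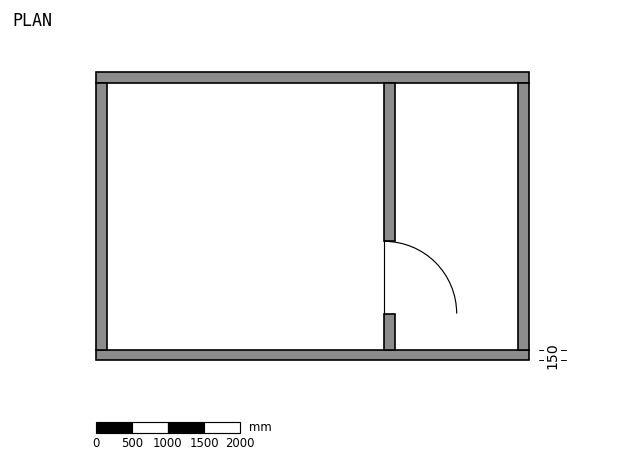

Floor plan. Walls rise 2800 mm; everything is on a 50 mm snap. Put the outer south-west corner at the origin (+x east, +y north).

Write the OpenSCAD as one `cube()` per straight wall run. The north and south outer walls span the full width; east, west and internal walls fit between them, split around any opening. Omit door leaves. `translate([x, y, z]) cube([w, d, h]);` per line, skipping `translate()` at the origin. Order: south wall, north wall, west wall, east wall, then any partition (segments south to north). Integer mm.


cube([6000, 150, 2800]);
translate([0, 3850, 0]) cube([6000, 150, 2800]);
translate([0, 150, 0]) cube([150, 3700, 2800]);
translate([5850, 150, 0]) cube([150, 3700, 2800]);
translate([4000, 150, 0]) cube([150, 500, 2800]);
translate([4000, 1650, 0]) cube([150, 2200, 2800]);


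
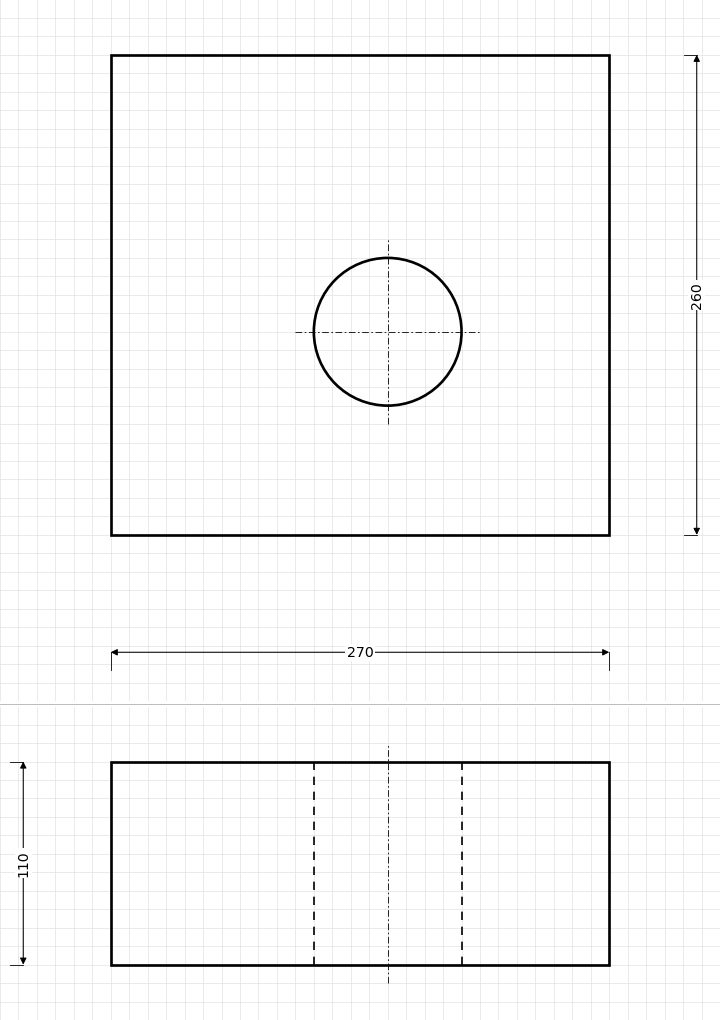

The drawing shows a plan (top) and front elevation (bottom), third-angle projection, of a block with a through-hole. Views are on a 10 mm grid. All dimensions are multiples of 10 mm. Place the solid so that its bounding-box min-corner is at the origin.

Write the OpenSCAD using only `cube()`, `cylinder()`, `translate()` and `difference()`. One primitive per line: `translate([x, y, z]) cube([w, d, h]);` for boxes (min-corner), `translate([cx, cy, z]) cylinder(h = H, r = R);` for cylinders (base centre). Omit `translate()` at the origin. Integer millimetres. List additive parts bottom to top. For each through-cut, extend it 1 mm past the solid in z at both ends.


difference() {
  cube([270, 260, 110]);
  translate([150, 110, -1]) cylinder(h = 112, r = 40);
}


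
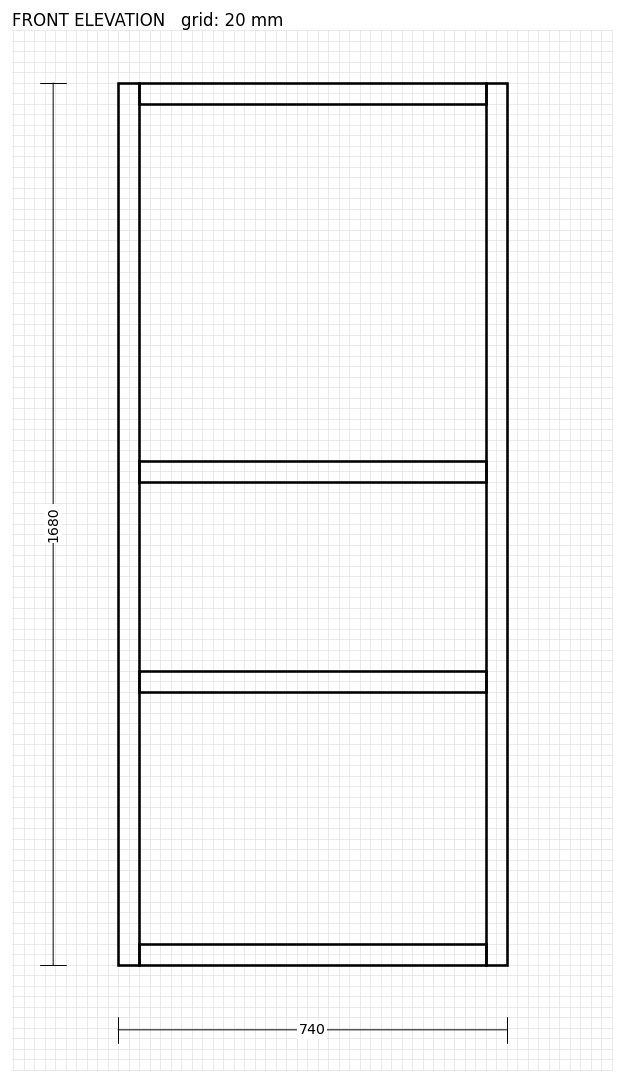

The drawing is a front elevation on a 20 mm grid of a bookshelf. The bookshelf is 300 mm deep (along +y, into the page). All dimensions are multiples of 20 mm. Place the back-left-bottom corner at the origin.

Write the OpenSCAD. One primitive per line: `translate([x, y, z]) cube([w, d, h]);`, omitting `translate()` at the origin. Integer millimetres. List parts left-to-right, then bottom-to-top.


cube([40, 300, 1680]);
translate([40, 0, 0]) cube([660, 300, 40]);
translate([40, 0, 520]) cube([660, 300, 40]);
translate([40, 0, 920]) cube([660, 300, 40]);
translate([40, 0, 1640]) cube([660, 300, 40]);
translate([700, 0, 0]) cube([40, 300, 1680]);
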